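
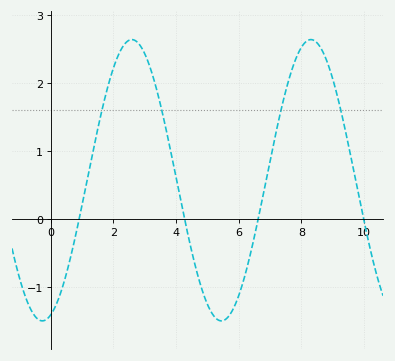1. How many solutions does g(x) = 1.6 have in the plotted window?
4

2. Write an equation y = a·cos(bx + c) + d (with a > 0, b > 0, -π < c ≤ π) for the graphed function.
y = 2.07cos(1.1x - 2.9) + 0.57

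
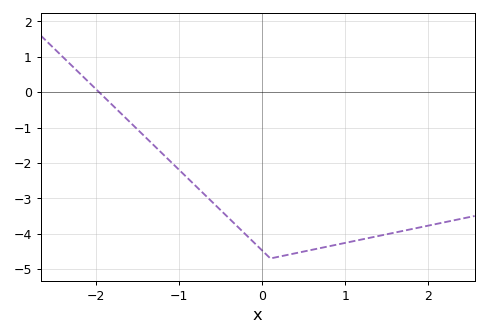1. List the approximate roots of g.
-1.96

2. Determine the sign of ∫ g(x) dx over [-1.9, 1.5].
negative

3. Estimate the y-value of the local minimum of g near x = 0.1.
-4.7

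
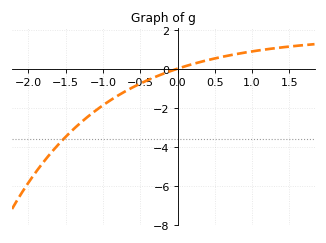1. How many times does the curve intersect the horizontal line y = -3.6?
1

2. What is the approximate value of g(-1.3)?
-2.76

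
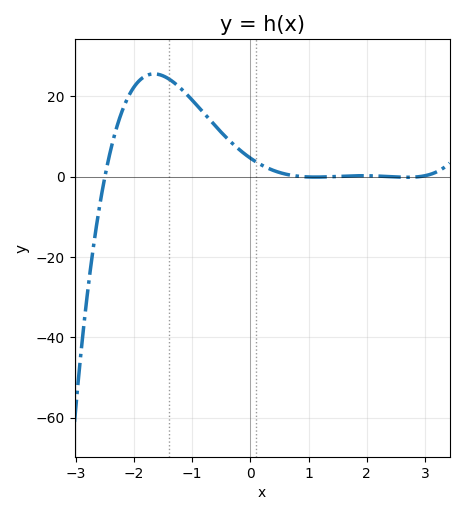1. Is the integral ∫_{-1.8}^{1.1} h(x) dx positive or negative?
positive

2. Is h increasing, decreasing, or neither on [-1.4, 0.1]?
decreasing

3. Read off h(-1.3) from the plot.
23.3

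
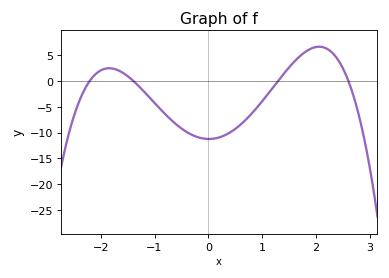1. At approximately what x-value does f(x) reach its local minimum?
0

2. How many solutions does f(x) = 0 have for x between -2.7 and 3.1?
4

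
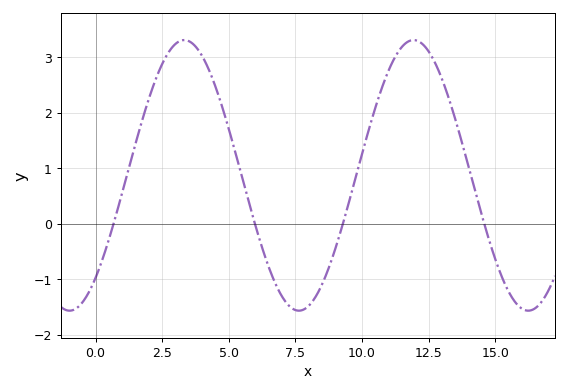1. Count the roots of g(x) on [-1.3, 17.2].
4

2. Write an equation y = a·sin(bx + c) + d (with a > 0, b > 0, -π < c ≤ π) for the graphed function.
y = 2.44sin(0.73x - 0.86) + 0.87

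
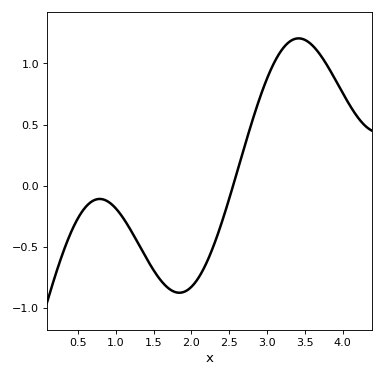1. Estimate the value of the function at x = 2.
-0.85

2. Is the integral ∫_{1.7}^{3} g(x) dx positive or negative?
negative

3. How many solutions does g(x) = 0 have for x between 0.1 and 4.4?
1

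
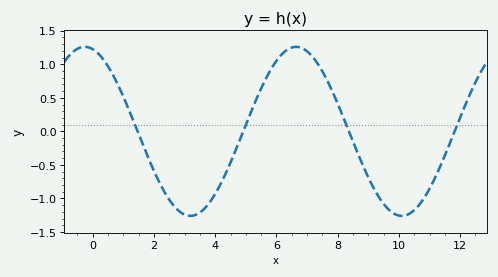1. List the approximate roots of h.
1.4, 5, 8.4, 11.8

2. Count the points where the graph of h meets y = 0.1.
4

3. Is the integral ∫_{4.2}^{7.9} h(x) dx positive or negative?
positive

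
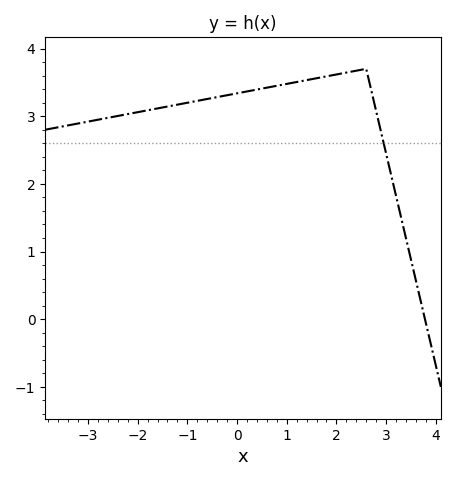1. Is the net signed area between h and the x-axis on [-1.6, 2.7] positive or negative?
positive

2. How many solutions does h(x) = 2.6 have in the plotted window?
1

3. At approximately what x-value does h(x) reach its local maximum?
2.6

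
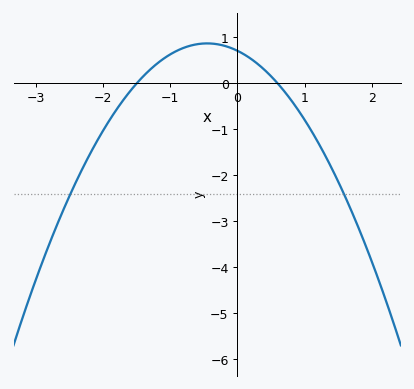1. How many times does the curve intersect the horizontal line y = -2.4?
2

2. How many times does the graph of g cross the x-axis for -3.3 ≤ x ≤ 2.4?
2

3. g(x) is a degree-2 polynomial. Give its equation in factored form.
y = -0.79(x + 1.5)(x - 0.6)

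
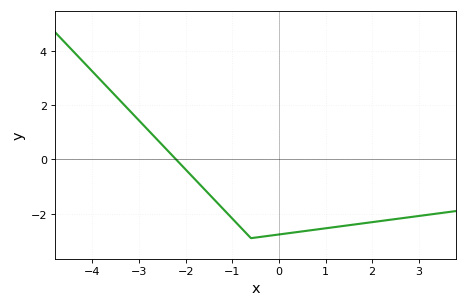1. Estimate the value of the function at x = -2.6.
0.8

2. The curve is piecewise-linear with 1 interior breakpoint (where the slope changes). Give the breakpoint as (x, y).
(-0.6, -2.9)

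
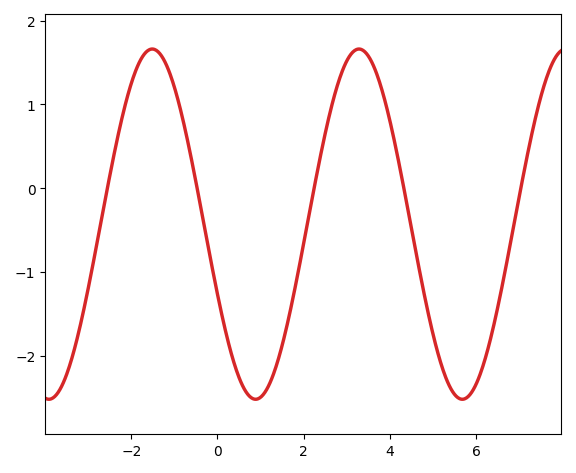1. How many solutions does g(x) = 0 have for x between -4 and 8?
5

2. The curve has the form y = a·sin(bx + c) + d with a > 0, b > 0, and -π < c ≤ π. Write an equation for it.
y = 2.09sin(1.31x - 2.73) - 0.43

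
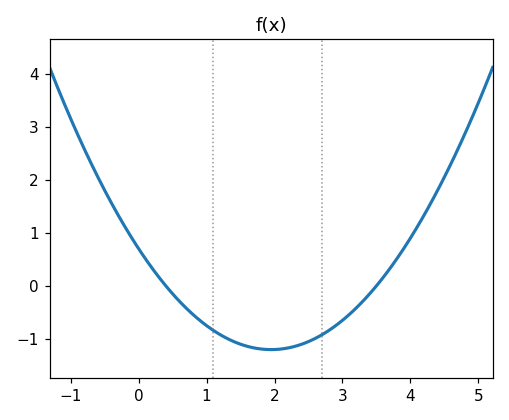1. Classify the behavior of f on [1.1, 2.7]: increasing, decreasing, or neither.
neither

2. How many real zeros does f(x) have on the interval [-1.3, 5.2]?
2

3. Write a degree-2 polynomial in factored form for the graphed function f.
y = 0.5(x - 0.4)(x - 3.5)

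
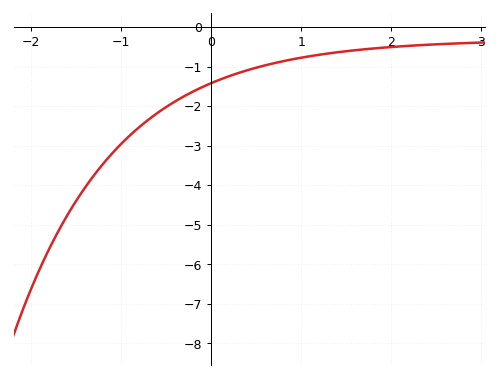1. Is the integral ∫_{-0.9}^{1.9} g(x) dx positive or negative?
negative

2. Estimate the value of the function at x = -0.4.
-1.88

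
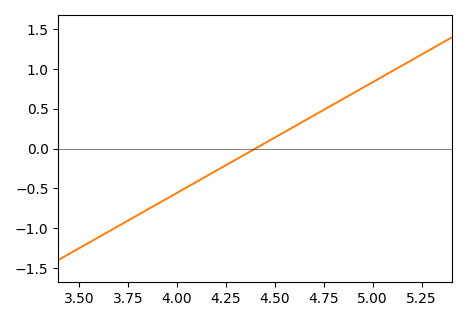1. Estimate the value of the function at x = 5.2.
1.11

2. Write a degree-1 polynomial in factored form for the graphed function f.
y = 1.39(x - 4.4)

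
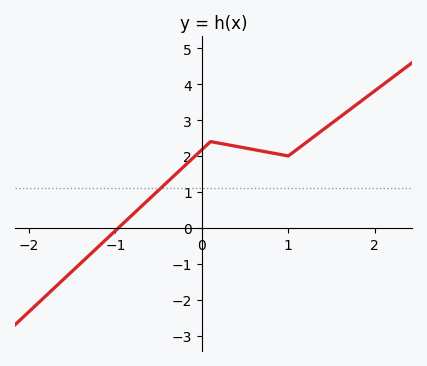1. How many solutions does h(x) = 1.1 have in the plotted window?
1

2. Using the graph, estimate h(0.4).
2.3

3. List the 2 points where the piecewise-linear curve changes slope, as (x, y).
(0.1, 2.4); (1, 2)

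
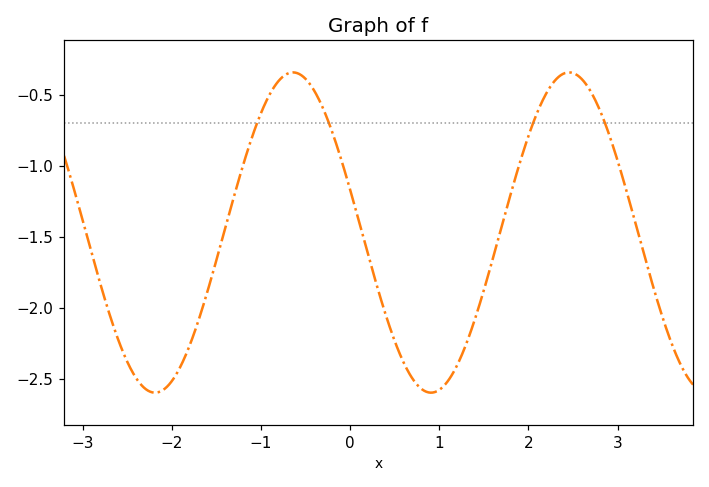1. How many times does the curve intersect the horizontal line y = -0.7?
4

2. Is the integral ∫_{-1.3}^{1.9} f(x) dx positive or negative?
negative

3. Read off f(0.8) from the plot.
-2.57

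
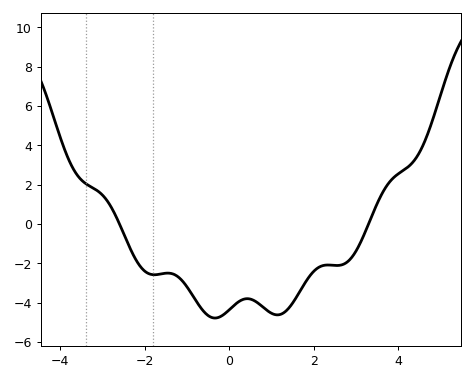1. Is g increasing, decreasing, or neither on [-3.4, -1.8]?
decreasing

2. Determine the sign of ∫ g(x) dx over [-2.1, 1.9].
negative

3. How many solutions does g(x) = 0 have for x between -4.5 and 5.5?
2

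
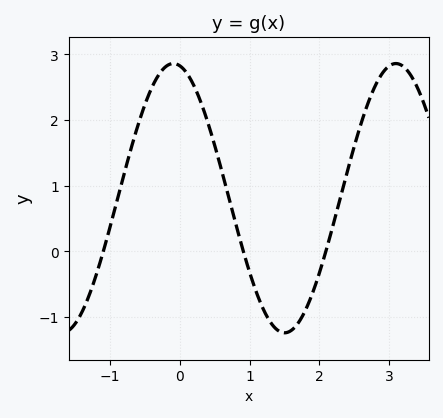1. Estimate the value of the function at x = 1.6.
-1.2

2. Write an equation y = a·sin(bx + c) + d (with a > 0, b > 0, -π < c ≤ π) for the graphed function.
y = 2.05sin(2x + 1.8) + 0.81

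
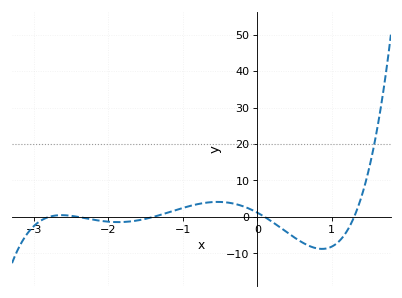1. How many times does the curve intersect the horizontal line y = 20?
1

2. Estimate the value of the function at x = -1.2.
1.21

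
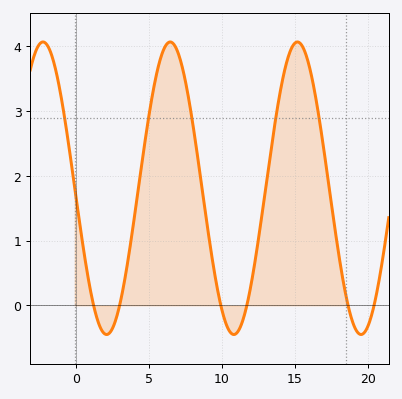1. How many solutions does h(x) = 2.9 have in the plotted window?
5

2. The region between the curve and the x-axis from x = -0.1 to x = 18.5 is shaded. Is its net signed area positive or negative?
positive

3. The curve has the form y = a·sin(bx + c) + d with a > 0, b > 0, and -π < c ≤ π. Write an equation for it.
y = 2.26sin(0.72x - 3.07) + 1.81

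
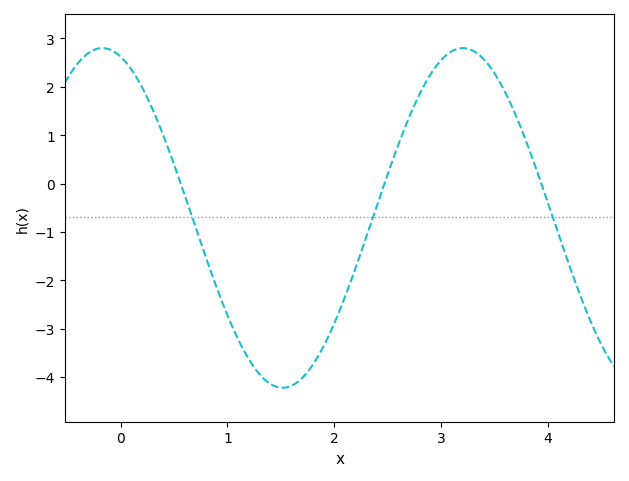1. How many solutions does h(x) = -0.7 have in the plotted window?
3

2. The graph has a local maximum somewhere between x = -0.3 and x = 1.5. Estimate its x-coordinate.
-0.2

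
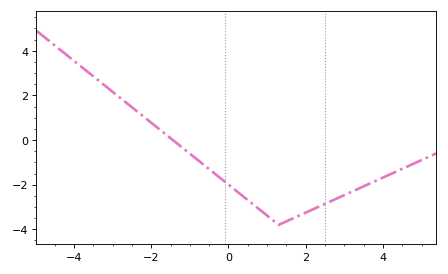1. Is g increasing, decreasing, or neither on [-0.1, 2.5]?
neither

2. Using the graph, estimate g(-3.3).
2.58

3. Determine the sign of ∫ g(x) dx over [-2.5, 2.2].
negative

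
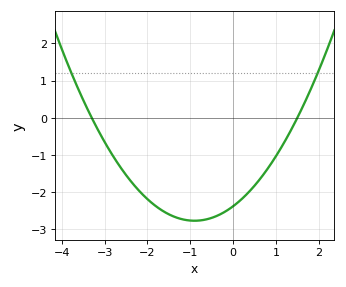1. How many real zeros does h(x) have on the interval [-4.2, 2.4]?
2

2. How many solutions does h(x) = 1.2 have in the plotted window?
2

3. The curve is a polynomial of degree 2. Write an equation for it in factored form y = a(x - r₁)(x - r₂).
y = 0.48(x + 3.3)(x - 1.5)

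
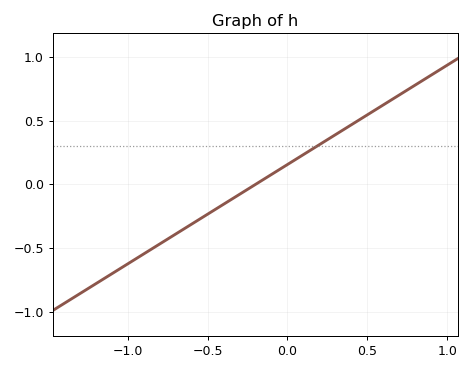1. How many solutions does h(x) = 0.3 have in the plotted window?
1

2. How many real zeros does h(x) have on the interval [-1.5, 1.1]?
1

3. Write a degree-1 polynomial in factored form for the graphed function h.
y = 0.78(x + 0.2)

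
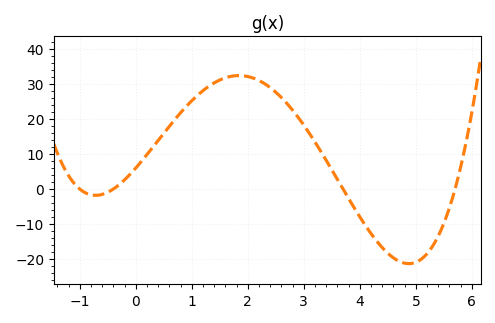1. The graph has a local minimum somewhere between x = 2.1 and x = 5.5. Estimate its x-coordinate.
4.8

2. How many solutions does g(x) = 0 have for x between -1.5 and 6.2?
4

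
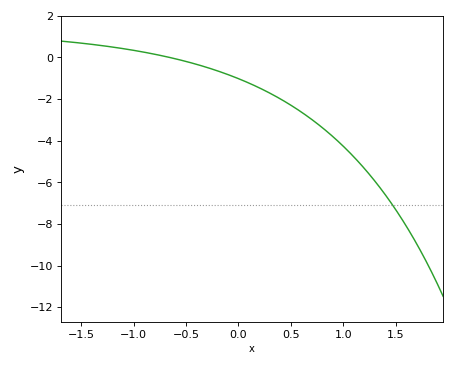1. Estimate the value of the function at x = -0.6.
0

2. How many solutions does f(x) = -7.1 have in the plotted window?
1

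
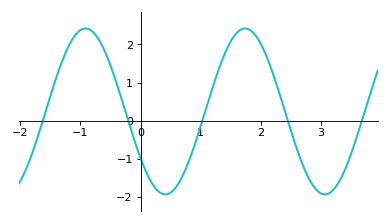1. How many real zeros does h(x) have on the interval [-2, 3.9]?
5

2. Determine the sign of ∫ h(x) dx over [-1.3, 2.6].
positive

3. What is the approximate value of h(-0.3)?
0.483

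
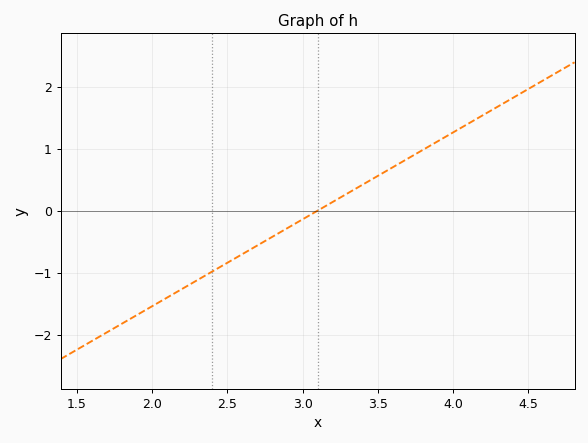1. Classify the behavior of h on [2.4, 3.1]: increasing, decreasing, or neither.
increasing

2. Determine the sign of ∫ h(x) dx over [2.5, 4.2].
positive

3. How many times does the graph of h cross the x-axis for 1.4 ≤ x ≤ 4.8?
1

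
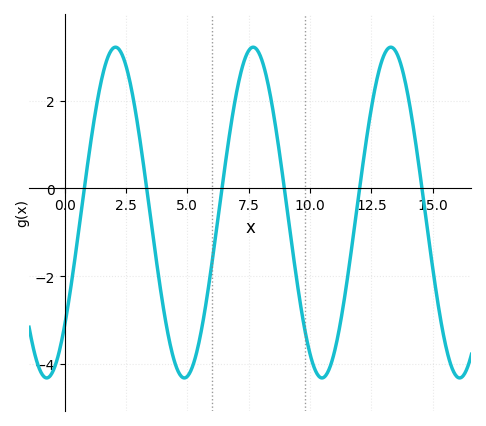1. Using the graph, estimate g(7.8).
3.2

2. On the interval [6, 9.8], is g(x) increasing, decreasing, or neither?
neither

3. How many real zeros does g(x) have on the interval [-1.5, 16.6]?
6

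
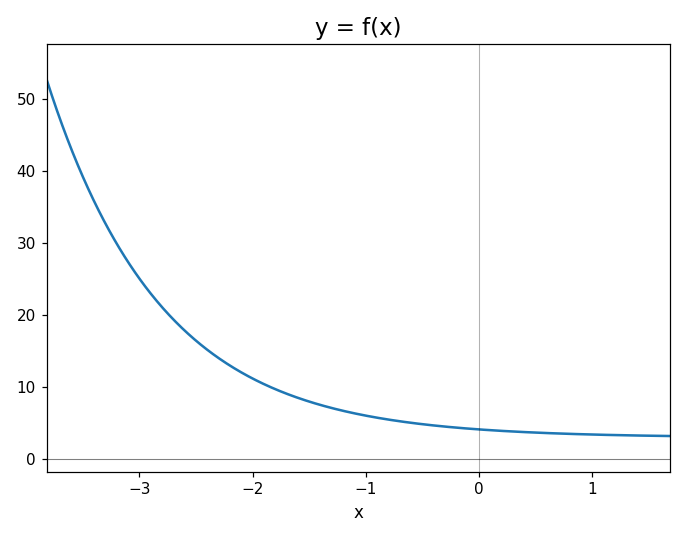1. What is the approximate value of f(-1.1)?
6.39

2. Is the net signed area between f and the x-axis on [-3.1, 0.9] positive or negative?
positive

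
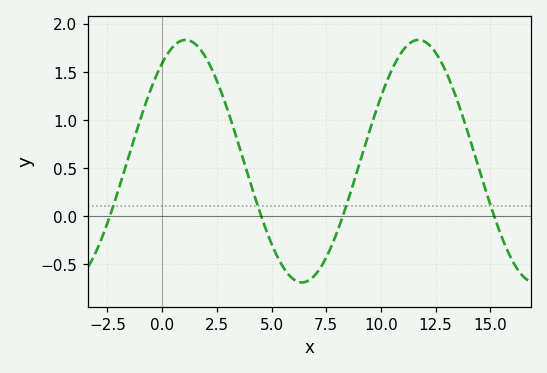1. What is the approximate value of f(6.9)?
-0.65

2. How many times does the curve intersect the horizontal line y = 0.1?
4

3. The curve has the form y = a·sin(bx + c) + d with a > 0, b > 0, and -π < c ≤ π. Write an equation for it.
y = 1.26sin(0.59x + 0.94) + 0.57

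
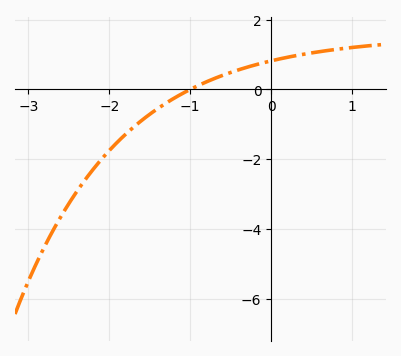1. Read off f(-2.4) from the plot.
-3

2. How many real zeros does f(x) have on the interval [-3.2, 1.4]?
1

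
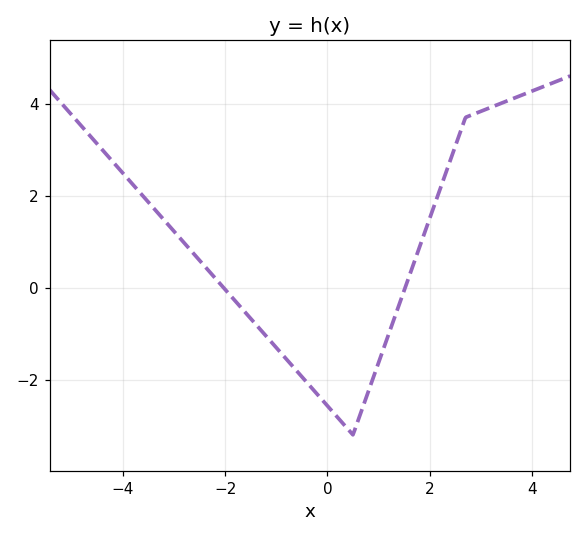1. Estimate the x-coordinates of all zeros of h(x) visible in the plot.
-2, 1.6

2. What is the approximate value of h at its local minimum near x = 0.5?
-3.2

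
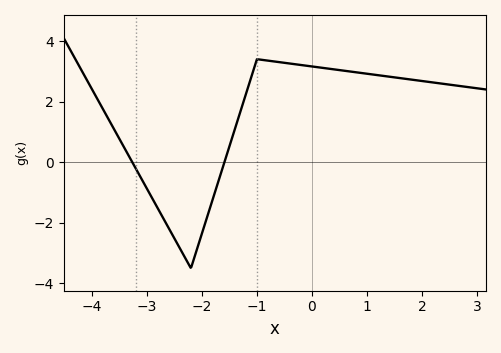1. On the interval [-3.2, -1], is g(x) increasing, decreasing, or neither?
neither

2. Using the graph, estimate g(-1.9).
-1.77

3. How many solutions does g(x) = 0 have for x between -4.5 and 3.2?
2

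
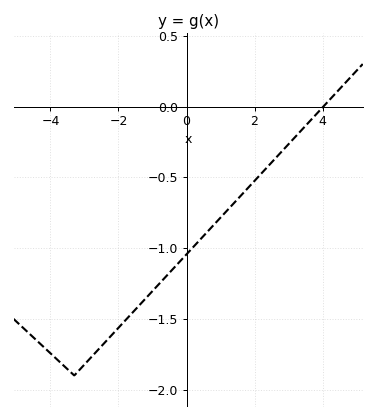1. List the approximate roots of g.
4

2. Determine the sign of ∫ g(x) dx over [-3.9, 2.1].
negative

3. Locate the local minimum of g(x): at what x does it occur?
-3.4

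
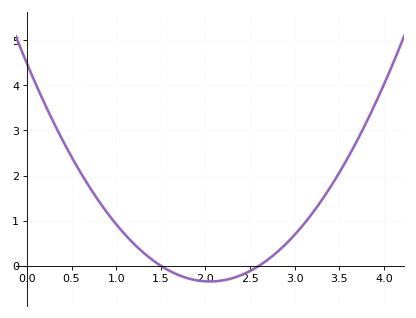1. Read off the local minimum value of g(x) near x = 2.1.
-0.348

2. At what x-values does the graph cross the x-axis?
1.5, 2.6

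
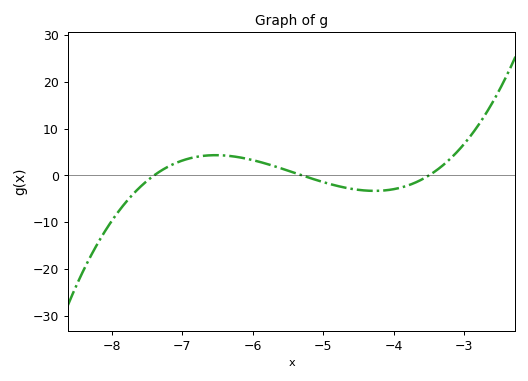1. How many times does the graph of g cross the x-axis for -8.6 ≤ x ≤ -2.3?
3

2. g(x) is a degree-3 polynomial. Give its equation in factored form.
y = 1.33(x + 7.4)(x + 5.3)(x + 3.5)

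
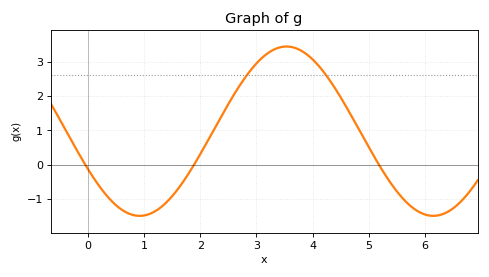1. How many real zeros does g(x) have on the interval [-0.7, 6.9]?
3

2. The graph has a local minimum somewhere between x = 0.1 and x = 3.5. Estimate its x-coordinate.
0.917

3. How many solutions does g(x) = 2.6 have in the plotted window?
2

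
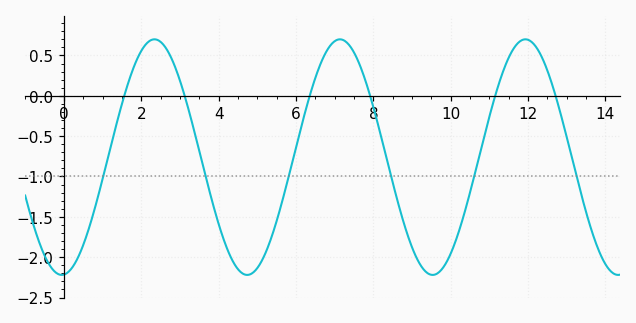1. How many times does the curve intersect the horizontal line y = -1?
6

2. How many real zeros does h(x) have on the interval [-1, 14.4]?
6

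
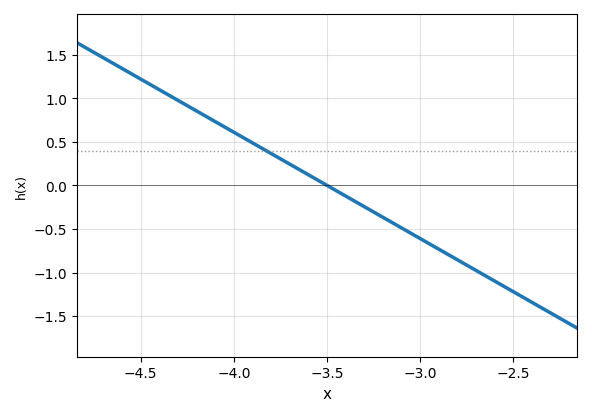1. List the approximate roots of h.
-3.5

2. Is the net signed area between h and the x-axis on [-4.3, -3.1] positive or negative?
positive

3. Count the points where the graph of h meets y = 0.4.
1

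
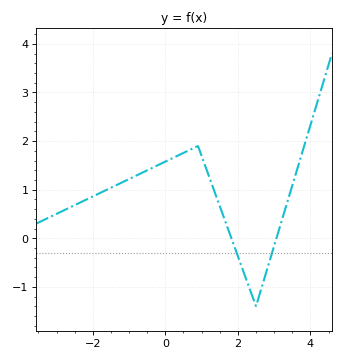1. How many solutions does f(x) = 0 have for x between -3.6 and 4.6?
2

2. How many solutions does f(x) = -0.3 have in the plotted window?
2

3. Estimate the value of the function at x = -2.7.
0.6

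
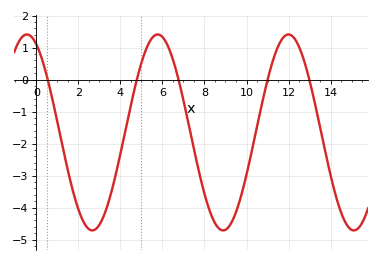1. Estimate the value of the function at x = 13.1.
-0.304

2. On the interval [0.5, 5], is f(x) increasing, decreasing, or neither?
neither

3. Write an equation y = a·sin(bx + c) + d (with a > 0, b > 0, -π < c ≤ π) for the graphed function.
y = 3.06sin(1.01x + 2.02) - 1.65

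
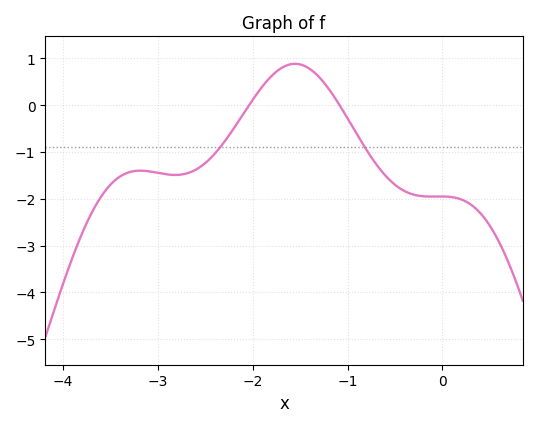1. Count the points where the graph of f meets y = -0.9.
2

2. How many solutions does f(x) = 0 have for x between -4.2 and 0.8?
2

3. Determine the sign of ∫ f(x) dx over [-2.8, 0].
negative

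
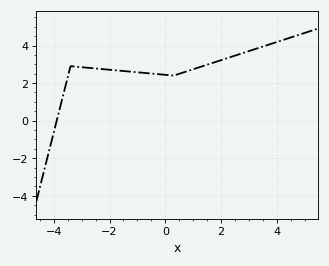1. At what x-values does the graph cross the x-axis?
-3.8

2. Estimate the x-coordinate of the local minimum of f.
0.2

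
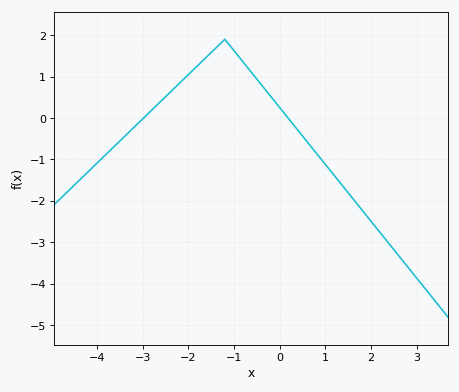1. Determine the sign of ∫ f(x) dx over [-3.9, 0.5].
positive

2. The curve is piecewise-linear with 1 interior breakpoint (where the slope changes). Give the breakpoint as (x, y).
(-1.2, 1.9)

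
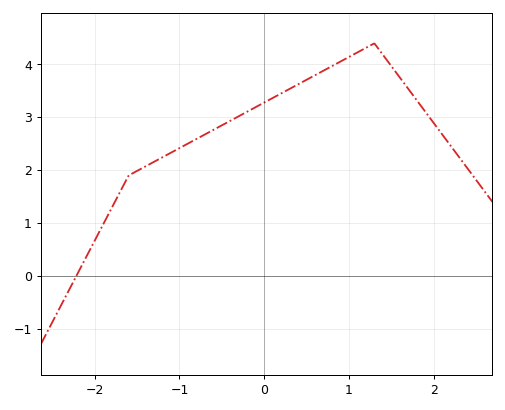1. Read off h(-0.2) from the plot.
3.11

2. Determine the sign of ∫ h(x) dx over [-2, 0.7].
positive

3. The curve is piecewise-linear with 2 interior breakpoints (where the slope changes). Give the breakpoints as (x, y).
(-1.6, 1.9); (1.3, 4.4)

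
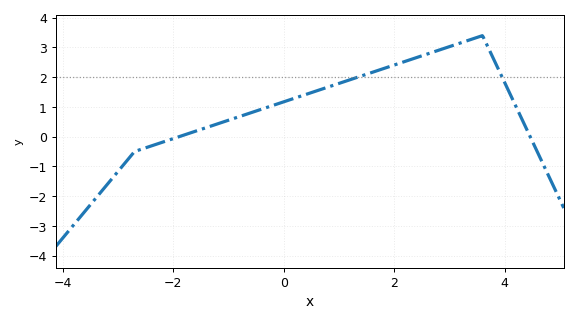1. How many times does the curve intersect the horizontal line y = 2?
2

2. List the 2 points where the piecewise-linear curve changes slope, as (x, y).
(-2.7, -0.5); (3.6, 3.4)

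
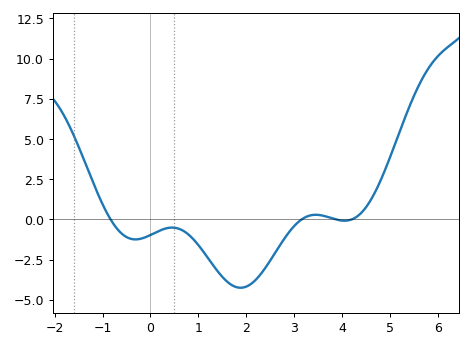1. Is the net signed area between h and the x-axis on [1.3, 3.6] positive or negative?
negative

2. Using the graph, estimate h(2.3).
-3.4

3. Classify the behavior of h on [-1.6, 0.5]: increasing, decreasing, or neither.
neither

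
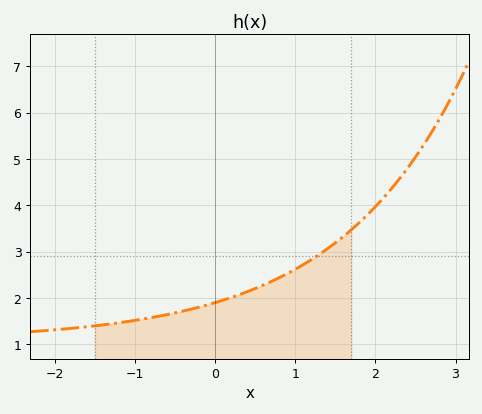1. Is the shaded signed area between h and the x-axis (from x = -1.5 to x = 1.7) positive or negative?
positive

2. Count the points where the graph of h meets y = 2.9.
1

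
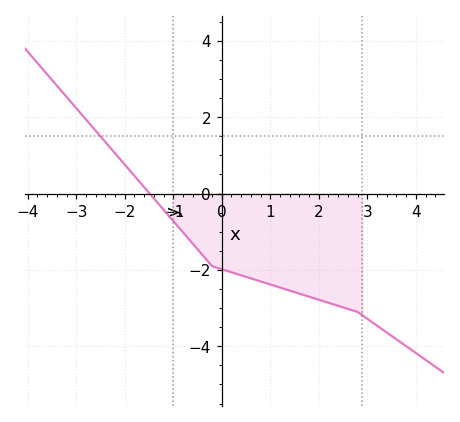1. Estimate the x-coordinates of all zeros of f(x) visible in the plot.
-1.49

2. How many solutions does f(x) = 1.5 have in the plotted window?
1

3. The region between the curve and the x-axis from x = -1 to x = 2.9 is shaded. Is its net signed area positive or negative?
negative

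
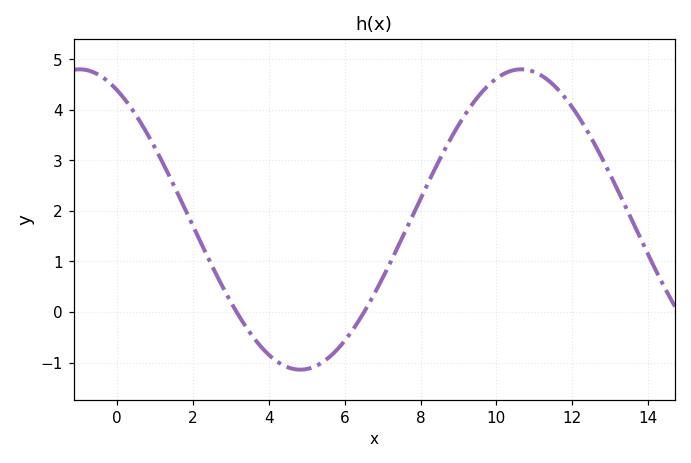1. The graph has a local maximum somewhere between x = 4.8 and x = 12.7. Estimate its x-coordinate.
10.6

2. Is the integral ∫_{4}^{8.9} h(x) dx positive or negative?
positive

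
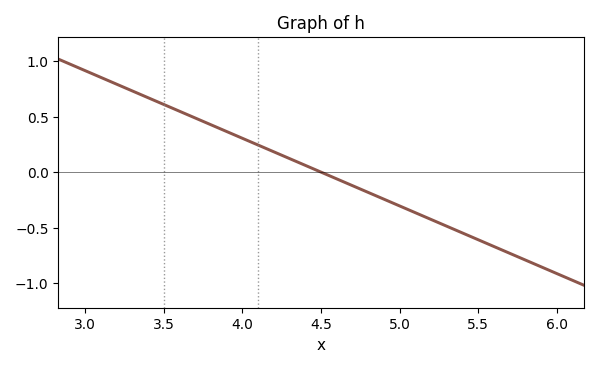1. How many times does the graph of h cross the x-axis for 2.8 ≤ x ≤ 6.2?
1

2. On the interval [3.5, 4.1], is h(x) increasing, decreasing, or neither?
decreasing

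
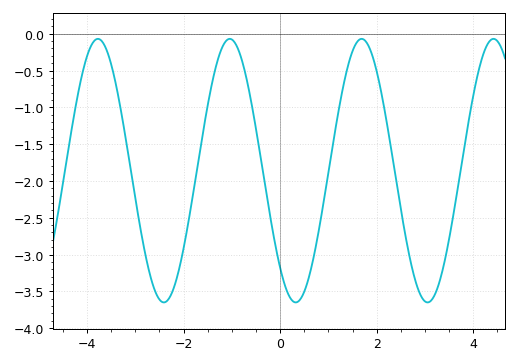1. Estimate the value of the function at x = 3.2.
-3.55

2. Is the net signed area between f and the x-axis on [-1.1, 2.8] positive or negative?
negative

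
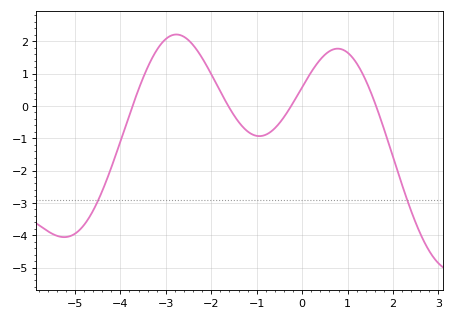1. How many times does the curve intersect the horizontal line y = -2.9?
2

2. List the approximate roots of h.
-3.73, -1.63, -0.241, 1.63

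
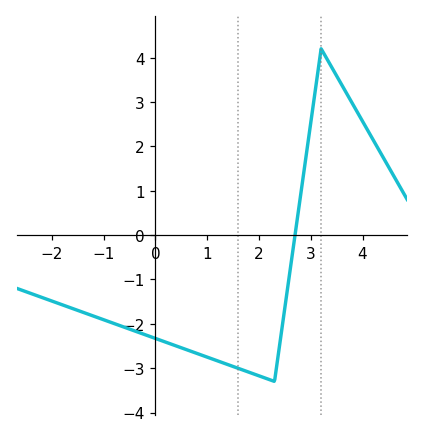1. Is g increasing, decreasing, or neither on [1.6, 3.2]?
neither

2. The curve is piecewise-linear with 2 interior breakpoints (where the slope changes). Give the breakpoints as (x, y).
(2.3, -3.3); (3.2, 4.2)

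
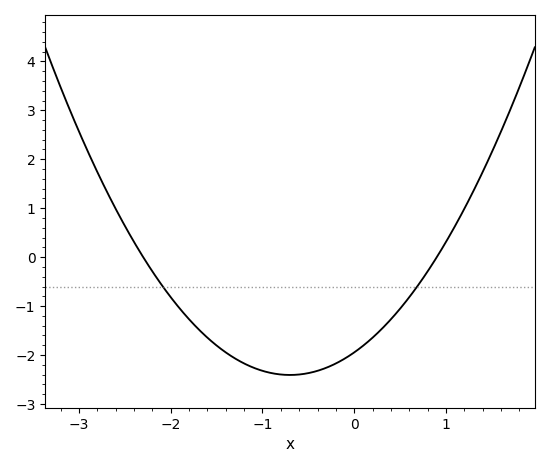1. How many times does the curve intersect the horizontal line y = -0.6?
2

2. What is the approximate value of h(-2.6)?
1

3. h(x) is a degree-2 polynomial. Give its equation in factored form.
y = 0.94(x + 2.3)(x - 0.9)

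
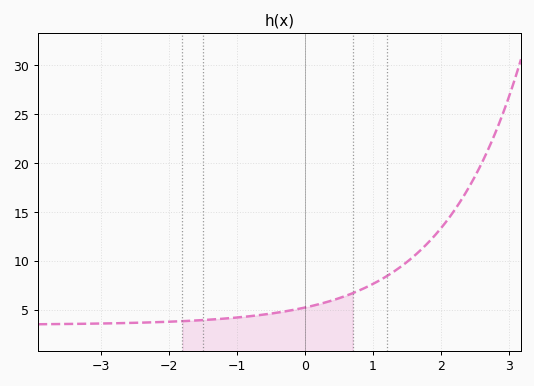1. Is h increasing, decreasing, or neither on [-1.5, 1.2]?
increasing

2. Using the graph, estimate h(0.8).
7.03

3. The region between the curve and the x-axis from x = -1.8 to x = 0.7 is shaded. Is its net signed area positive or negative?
positive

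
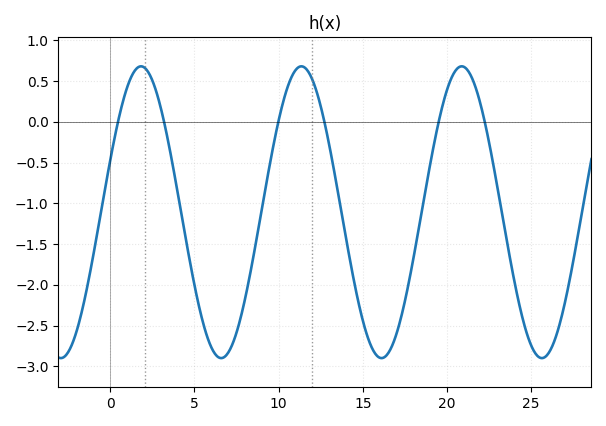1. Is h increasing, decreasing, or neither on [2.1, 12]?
neither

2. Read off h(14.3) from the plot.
-1.75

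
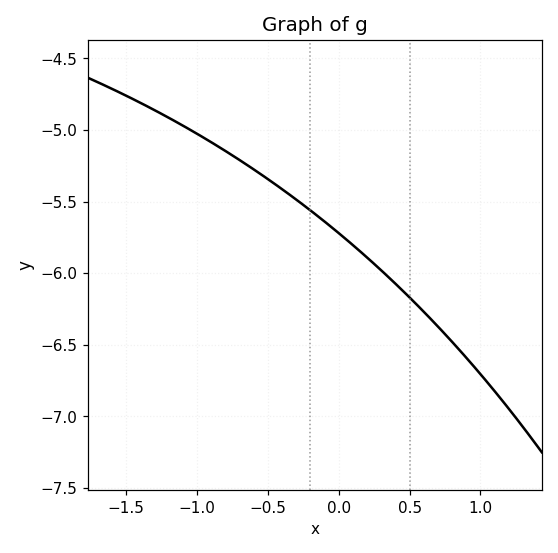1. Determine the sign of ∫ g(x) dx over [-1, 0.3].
negative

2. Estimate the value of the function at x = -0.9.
-5.1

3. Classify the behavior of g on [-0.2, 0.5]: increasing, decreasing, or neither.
decreasing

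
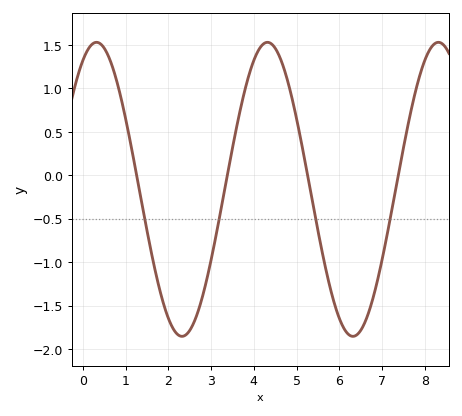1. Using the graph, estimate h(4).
1.32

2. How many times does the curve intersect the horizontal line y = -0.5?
4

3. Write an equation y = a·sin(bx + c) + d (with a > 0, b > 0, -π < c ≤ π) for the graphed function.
y = 1.69sin(1.57x + 1.07) - 0.16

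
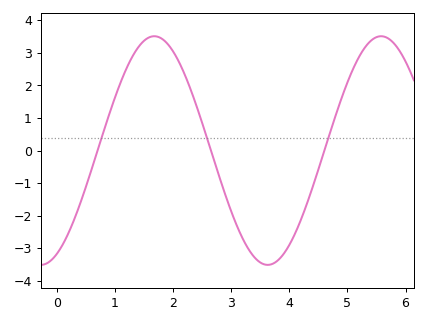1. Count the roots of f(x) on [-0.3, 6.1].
3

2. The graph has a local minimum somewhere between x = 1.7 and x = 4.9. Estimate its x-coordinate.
3.6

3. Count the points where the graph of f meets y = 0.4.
3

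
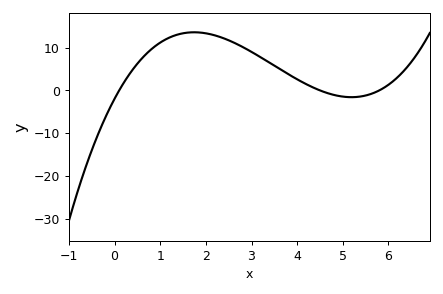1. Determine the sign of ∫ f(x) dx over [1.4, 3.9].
positive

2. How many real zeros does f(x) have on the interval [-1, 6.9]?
3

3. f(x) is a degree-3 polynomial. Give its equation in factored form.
y = 0.74(x - 0.1)(x - 4.5)(x - 5.8)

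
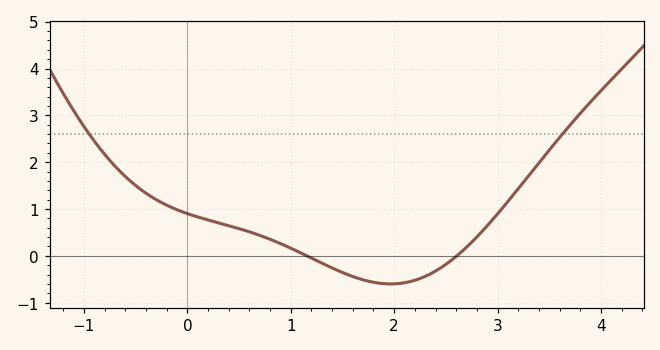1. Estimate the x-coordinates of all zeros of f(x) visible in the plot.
1.2, 2.6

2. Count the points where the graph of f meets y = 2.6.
2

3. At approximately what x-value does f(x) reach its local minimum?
2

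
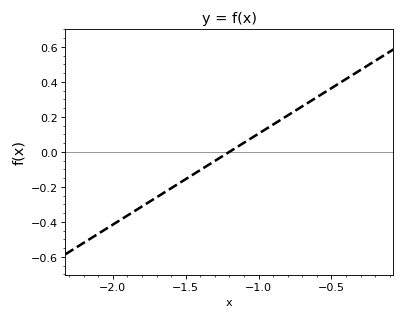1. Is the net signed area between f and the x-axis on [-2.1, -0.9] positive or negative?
negative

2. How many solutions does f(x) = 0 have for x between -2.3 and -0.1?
1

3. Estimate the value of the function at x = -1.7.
-0.26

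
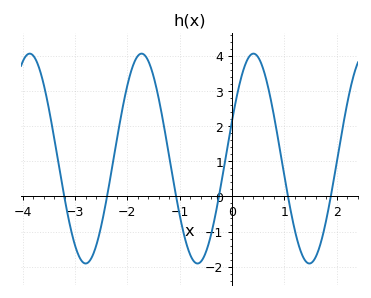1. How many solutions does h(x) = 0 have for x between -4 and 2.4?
6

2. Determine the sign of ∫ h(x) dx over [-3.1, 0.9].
positive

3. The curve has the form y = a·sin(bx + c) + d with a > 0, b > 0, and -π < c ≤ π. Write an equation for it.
y = 2.99sin(2.94x + 0.37) + 1.08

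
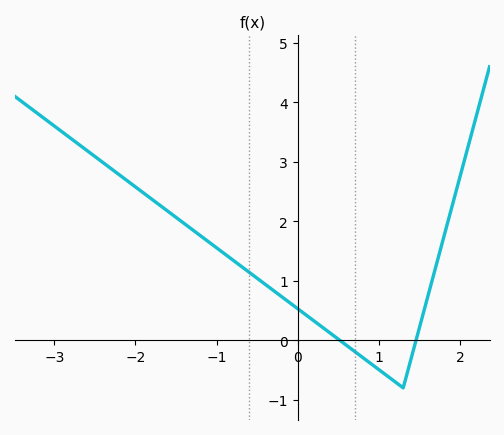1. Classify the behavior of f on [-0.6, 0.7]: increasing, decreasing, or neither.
decreasing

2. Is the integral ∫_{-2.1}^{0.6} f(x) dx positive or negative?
positive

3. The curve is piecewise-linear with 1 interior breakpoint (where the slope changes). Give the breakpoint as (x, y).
(1.3, -0.8)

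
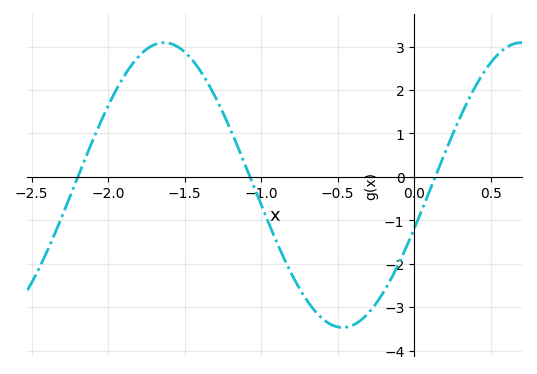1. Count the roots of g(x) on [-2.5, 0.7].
3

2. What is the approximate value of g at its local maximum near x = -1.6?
3.1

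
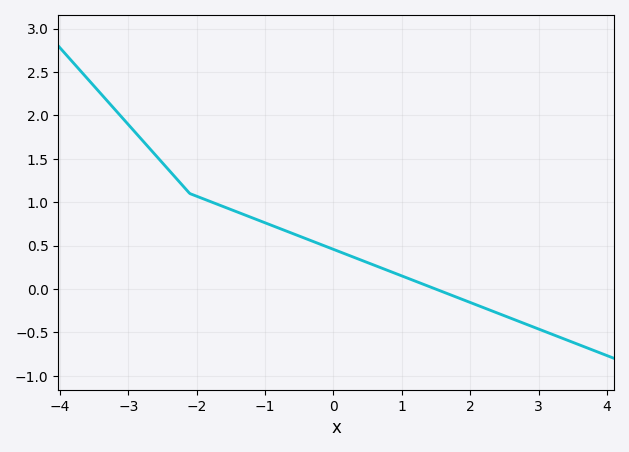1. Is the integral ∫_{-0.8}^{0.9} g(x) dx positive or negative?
positive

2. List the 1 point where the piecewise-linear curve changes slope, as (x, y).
(-2.1, 1.1)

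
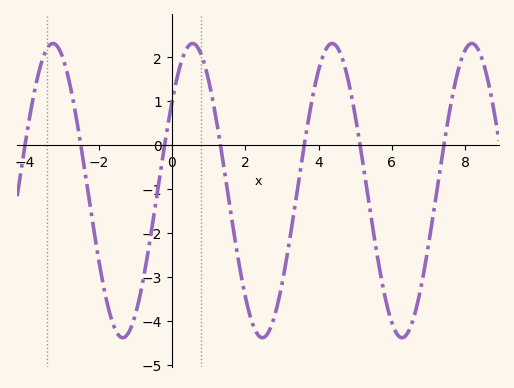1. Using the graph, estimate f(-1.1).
-4.13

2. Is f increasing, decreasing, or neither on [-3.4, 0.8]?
neither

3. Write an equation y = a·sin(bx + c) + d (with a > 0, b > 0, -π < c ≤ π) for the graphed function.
y = 3.35sin(1.65x + 0.64) - 1.04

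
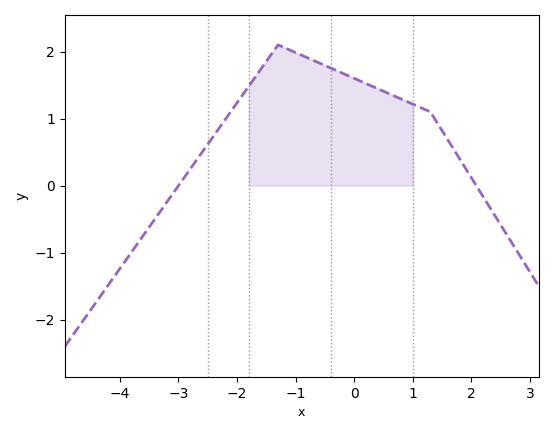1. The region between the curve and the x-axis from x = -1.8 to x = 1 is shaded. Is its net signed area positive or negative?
positive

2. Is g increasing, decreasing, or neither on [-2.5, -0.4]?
neither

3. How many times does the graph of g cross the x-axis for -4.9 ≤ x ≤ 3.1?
2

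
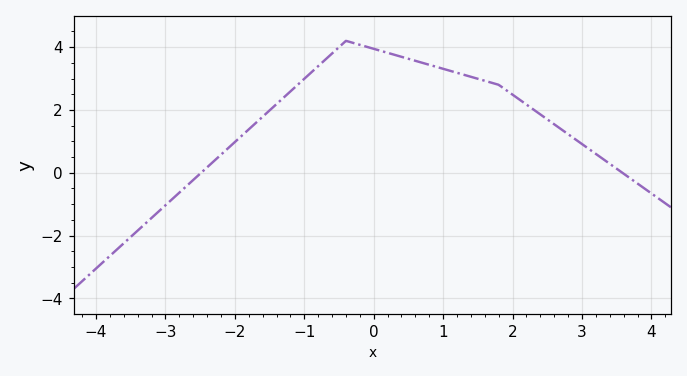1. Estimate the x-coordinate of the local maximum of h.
-0.4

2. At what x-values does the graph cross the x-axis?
-2.4, 3.6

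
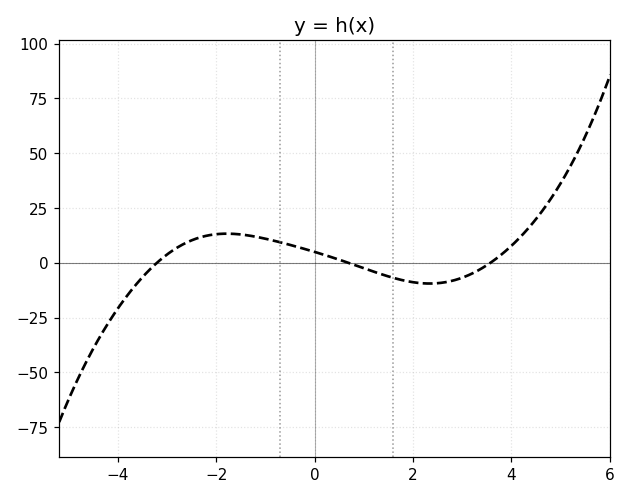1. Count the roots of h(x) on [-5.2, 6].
3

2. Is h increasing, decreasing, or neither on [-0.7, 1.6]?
decreasing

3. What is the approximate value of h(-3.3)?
-1.98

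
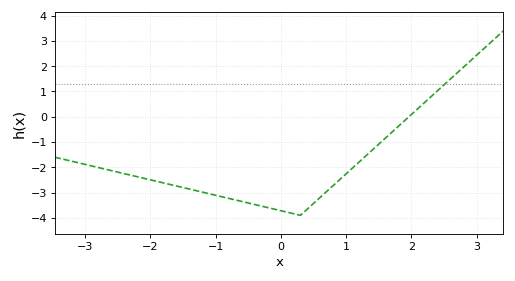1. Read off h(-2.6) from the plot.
-2.13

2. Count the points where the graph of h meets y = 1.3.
1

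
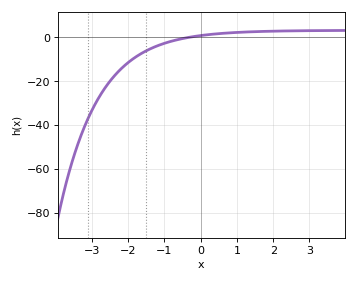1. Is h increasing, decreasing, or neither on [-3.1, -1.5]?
increasing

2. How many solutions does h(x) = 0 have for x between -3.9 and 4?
1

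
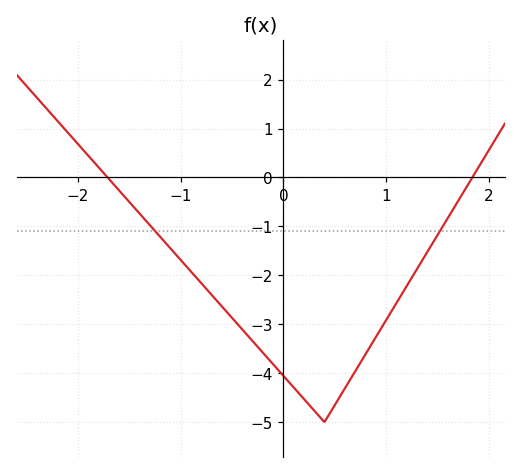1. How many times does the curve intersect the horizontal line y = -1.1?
2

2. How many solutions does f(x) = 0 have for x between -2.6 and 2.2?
2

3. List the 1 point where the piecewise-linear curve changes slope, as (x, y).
(0.4, -5)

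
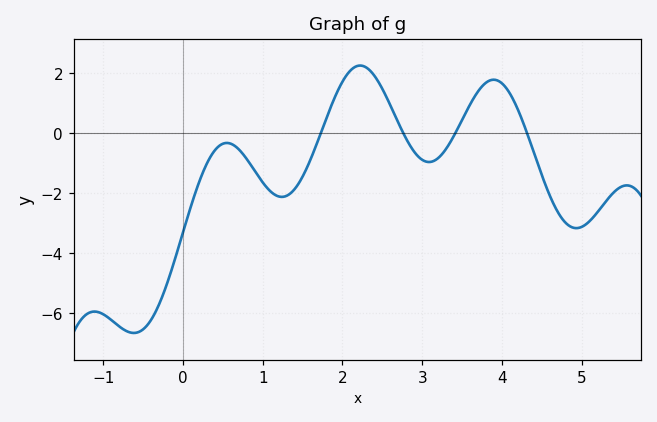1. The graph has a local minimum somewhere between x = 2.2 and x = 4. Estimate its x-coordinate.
3.09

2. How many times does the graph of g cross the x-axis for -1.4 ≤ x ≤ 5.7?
4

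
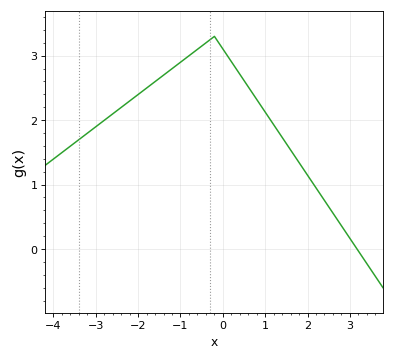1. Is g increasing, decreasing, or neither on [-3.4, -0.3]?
increasing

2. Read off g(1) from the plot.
2.1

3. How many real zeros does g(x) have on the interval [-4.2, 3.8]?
1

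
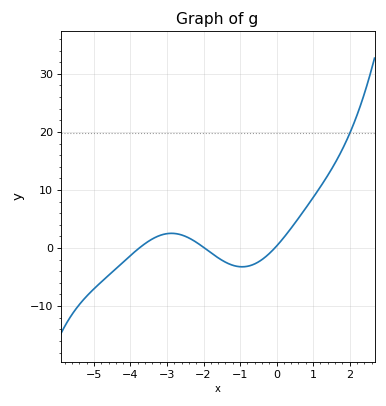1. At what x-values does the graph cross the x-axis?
-3.76, -1.97, -0.05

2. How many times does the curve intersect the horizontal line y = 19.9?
1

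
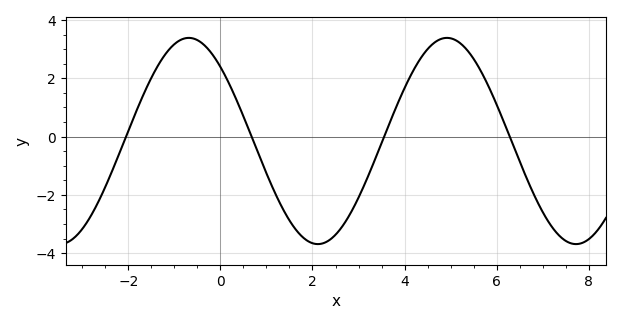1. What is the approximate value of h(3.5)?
-0.2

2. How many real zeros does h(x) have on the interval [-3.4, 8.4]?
4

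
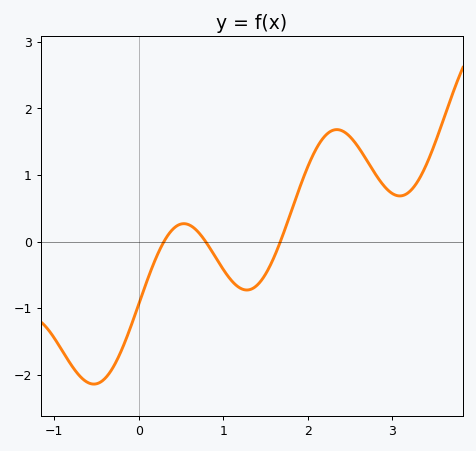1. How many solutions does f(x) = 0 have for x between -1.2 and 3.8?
3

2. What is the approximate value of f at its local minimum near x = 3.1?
0.685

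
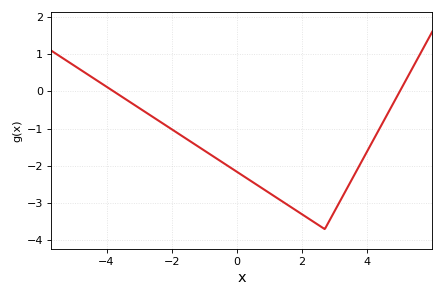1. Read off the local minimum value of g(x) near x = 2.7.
-3.7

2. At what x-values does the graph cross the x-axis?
-3.79, 5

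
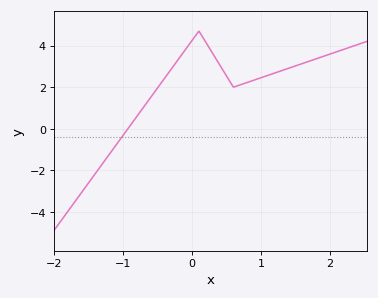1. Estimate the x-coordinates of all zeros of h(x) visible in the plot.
-0.9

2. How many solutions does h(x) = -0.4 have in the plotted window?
1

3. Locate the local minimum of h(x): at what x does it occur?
0.6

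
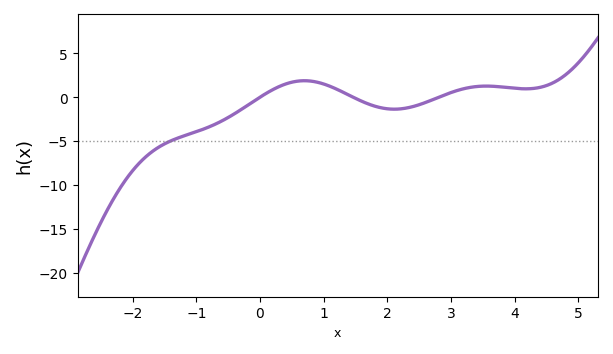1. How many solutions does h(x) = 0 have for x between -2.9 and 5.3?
3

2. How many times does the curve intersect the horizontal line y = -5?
1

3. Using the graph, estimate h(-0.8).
-3.5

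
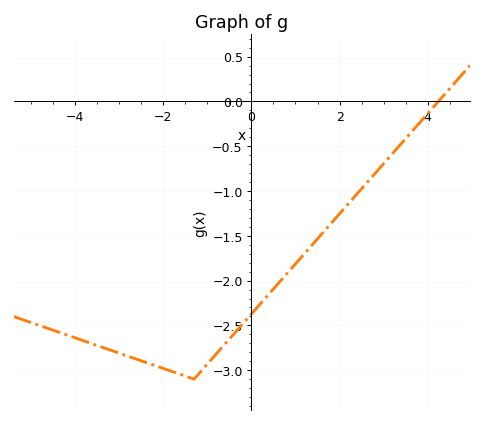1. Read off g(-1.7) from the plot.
-3.03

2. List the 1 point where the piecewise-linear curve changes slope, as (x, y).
(-1.3, -3.1)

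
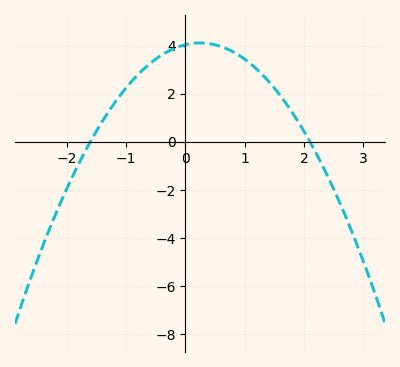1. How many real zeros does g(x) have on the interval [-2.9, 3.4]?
2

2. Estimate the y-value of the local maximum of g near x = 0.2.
4.11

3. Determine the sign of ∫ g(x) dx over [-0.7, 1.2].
positive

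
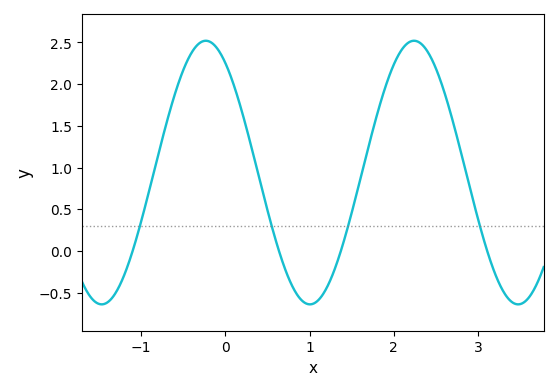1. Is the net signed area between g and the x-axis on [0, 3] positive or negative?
positive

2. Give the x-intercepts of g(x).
-1.1, 0.6, 1.4, 3.1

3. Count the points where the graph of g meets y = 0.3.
4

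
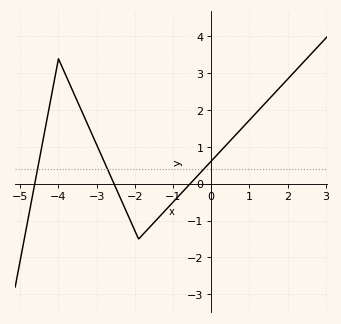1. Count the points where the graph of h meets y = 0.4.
3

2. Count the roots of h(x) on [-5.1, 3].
3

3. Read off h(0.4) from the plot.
1.06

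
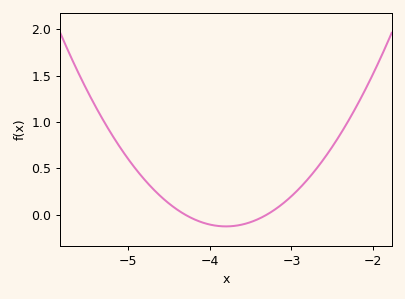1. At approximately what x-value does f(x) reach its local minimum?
-3.8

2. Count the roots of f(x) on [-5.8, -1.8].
2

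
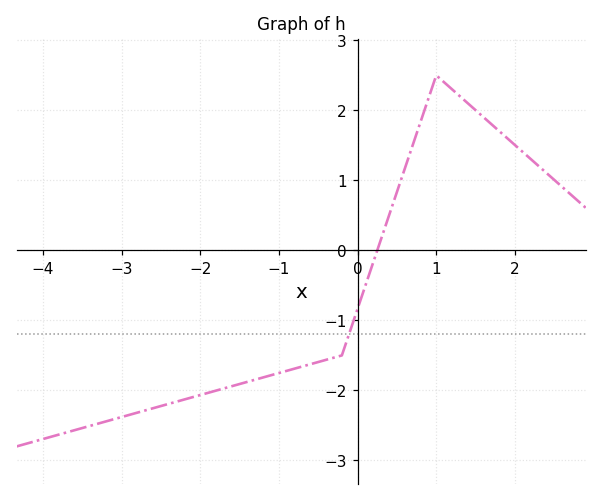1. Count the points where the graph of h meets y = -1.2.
1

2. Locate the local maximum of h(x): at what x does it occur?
1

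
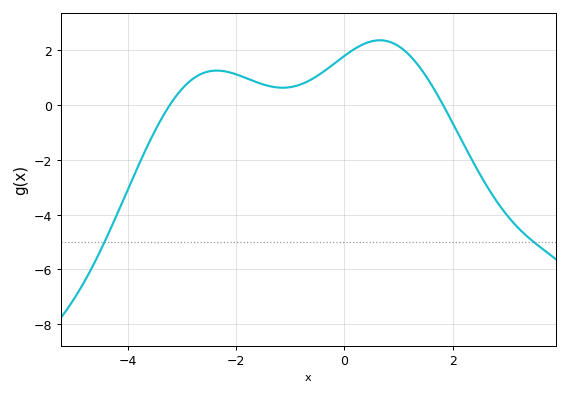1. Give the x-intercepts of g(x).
-3.22, 1.82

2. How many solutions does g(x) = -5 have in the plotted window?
2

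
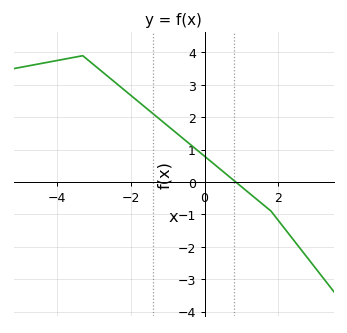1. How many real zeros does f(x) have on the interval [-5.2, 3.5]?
1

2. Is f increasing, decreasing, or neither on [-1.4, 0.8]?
decreasing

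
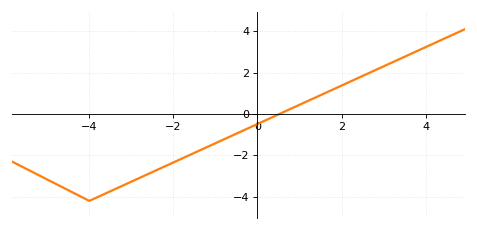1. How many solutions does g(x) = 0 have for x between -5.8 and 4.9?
1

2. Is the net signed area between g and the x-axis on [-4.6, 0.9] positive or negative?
negative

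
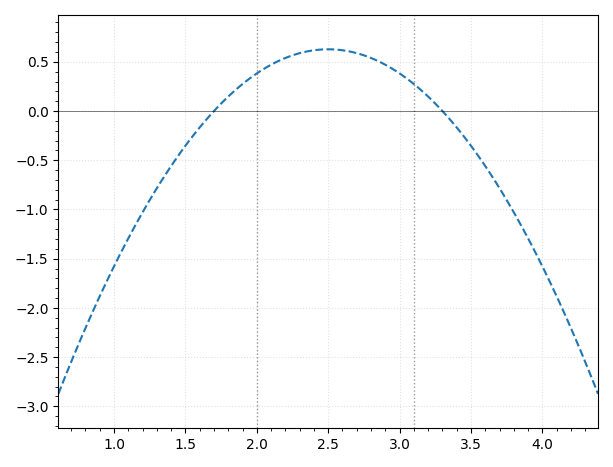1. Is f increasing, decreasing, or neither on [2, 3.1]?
neither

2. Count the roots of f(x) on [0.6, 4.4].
2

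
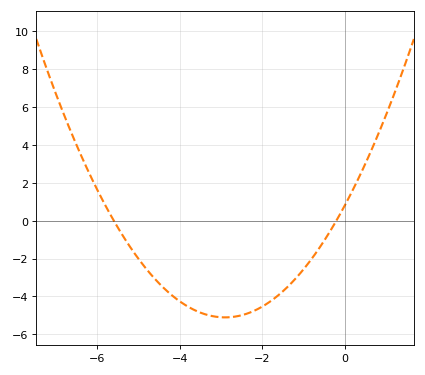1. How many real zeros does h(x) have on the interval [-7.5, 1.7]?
2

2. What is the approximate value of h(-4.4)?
-3.6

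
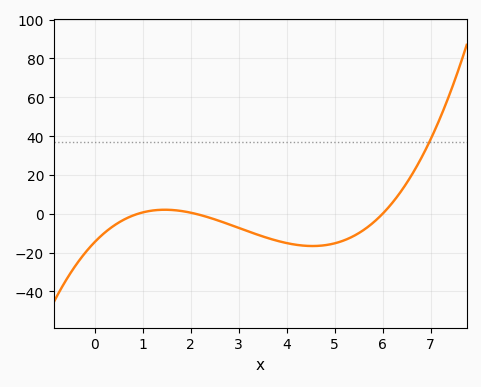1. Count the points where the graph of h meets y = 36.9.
1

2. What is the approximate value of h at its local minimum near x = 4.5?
-16.6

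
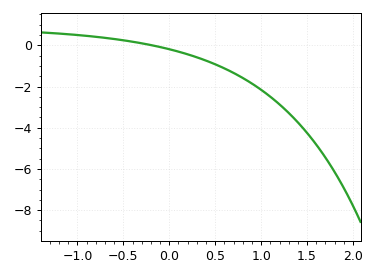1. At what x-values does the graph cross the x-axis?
-0.188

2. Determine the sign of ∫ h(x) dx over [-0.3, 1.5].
negative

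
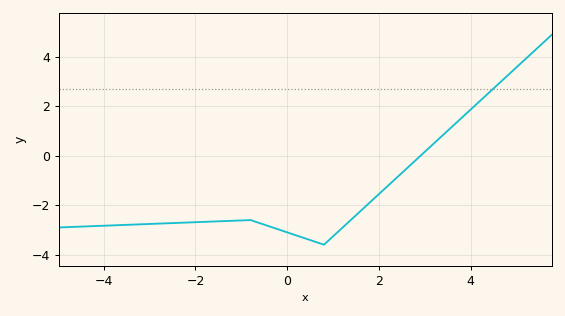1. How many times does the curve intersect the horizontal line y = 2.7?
1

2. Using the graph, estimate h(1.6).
-2.2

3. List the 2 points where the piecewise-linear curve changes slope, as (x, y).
(-0.8, -2.6); (0.8, -3.6)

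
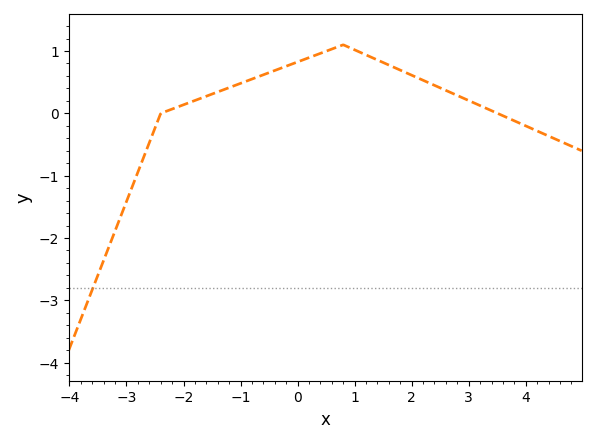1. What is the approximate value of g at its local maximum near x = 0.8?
1.1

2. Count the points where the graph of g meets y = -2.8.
1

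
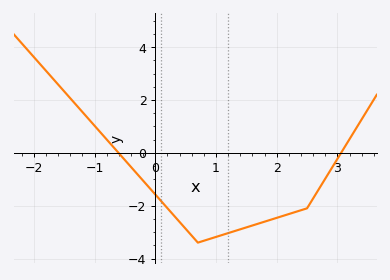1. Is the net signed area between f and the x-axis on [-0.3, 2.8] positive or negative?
negative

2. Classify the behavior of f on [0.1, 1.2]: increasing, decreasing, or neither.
neither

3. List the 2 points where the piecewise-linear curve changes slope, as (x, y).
(0.7, -3.4); (2.5, -2.1)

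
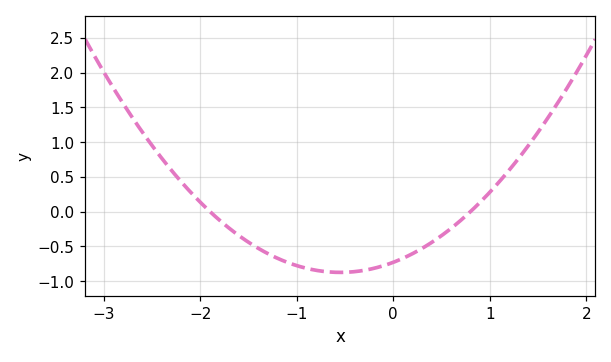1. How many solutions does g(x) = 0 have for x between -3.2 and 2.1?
2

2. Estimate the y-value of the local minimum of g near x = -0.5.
-0.875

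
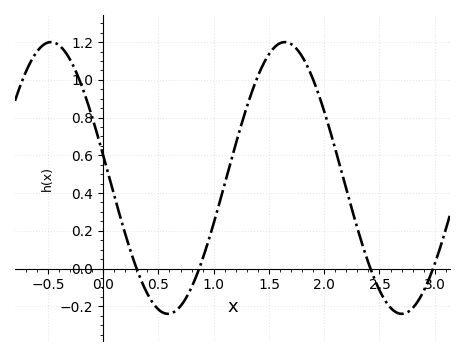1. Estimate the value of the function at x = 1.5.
1.14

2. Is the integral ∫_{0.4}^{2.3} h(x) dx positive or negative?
positive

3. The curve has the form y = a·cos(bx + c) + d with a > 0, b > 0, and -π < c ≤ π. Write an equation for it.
y = 0.72cos(2.97x + 1.4) + 0.48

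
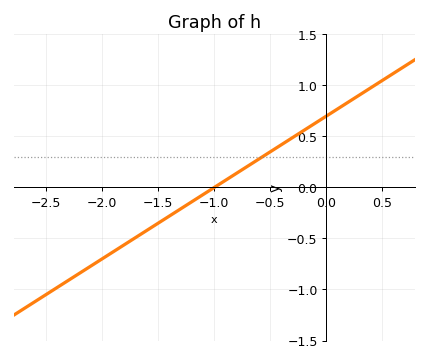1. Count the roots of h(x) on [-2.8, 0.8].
1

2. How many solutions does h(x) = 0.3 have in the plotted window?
1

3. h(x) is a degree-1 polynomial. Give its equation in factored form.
y = 0.7(x + 1)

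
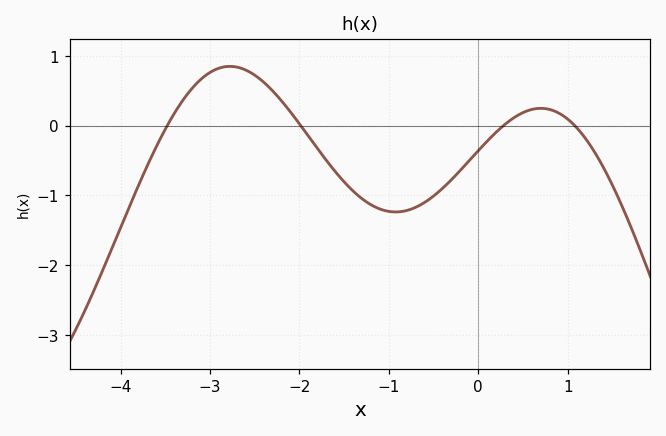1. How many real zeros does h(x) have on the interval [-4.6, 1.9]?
4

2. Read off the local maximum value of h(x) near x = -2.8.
0.85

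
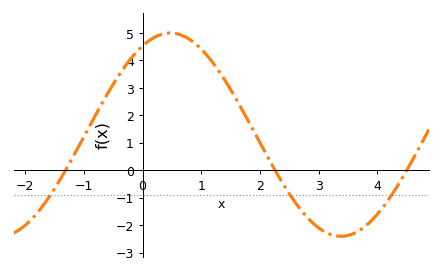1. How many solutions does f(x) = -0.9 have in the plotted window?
3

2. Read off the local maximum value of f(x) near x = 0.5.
5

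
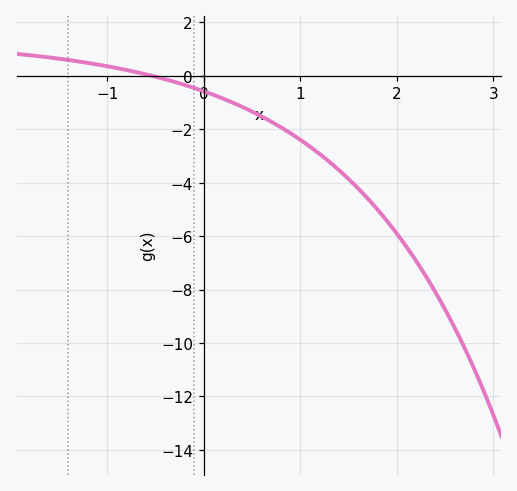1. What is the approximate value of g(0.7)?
-1.72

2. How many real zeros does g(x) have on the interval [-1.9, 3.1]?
1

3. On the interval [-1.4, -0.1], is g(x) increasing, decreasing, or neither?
decreasing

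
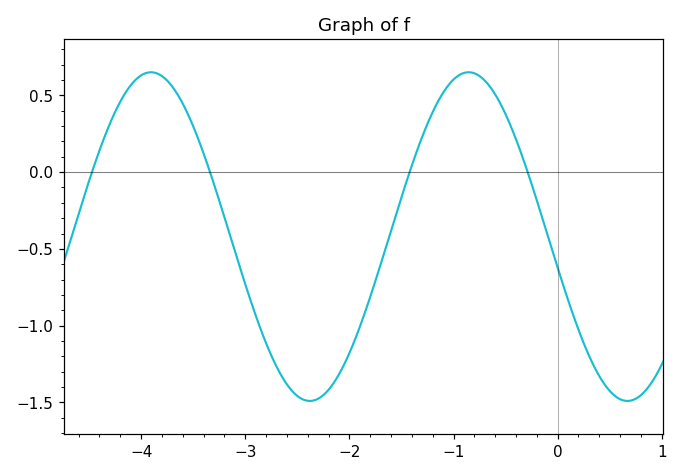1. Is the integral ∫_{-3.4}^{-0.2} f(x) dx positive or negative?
negative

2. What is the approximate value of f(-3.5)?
0.299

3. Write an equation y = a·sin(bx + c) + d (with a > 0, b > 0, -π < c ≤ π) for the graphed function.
y = 1.07sin(2.06x - 2.95) - 0.42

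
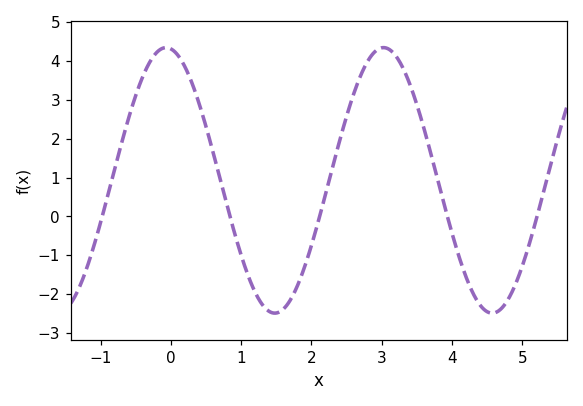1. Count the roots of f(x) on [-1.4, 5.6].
5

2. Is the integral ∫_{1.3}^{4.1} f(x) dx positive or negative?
positive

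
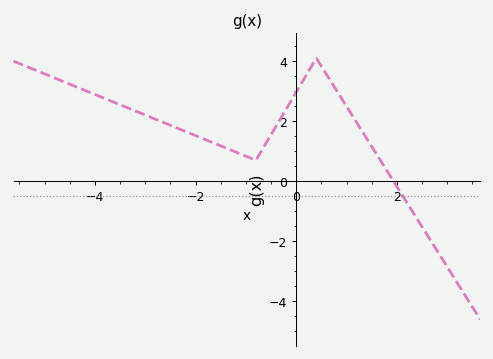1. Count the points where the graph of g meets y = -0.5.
1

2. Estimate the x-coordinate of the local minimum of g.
-0.8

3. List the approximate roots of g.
2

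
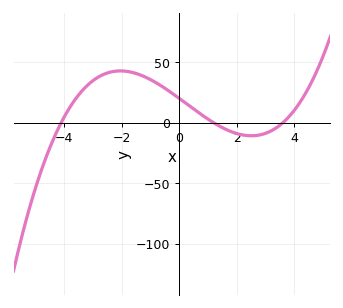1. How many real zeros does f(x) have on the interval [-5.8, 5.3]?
3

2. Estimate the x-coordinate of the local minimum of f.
2.6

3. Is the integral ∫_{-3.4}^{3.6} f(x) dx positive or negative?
positive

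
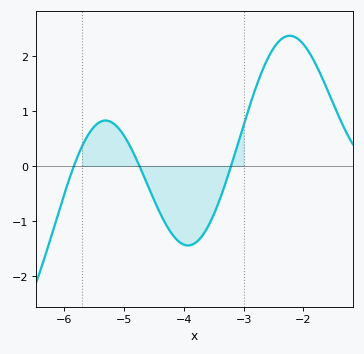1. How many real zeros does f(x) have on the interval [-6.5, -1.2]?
3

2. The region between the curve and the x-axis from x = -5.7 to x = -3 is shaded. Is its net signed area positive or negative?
negative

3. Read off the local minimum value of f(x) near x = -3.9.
-1.4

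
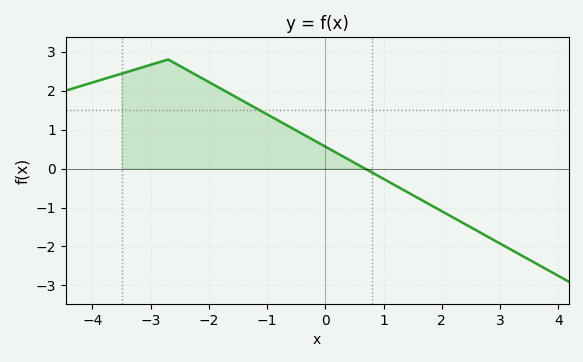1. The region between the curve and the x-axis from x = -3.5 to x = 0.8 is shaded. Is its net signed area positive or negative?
positive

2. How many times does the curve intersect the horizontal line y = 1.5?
1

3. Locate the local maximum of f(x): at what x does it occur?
-2.7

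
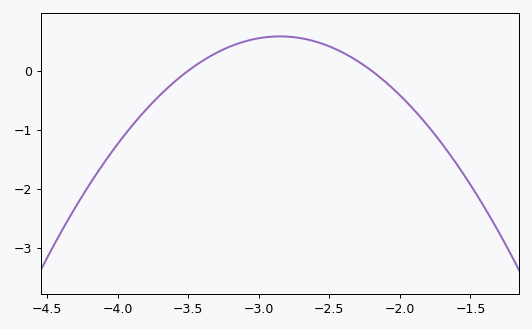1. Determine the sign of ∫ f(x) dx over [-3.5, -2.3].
positive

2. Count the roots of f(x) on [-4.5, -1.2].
2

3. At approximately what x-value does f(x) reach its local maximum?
-2.85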